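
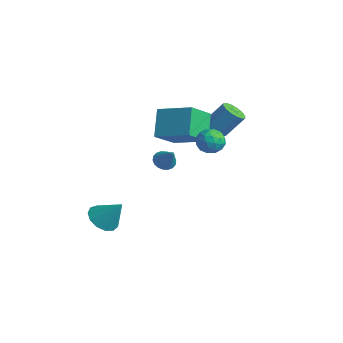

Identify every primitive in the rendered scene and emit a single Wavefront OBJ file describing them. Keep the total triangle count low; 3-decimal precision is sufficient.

v 0.07 2.266 1.756
v 0.774 1.961 1.689
v 1.294 2.868 3.017
v 0.59 3.174 3.084
v 0.782 2.289 1.462
v 1.301 3.196 2.79
v 0.599 2.611 1.314
v 1.118 3.518 2.642
v 0.274 2.84 1.284
v 0.794 3.747 2.612
v -0.105 2.916 1.381
v 0.414 3.823 2.709
v -0.437 2.817 1.578
v 0.082 3.725 2.906
v -0.634 2.572 1.823
v -0.114 3.479 3.151
v -0.641 2.244 2.05
v -0.122 3.151 3.378
v -0.458 1.922 2.198
v 0.061 2.829 3.526
v -0.134 1.693 2.228
v 0.386 2.6 3.556
v 0.246 1.617 2.131
v 0.765 2.524 3.459
v 0.578 1.715 1.934
v 1.097 2.623 3.262
v -2.244 0.539 -1.323
v -1.86 1.016 -1.642
v -1.276 0.501 -0.217
v -2.051 1.185 -1.47
v -2.279 1.226 -1.268
v -2.5 1.131 -1.078
v -2.671 0.919 -0.936
v -2.757 0.631 -0.871
v -2.741 0.326 -0.895
v -2.627 0.062 -1.004
v -2.437 -0.107 -1.177
v -2.209 -0.148 -1.378
v -1.987 -0.053 -1.568
v -1.817 0.16 -1.71
v -1.731 0.447 -1.775
v -1.746 0.753 -1.751
v 3.469 0.5 3.195
v 3.931 -0.006 2.707
v 2.629 -0.534 3.473
v 3.091 -1.04 2.985
v 3.404 -0.757 3.712
v 3.923 -0.118 3.541
v 2.637 -0.422 2.639
v 3.156 0.217 2.468
v 3.417 -0.576 2.364
v 3.891 -0.783 3.027
v 2.669 0.243 3.153
v 3.143 0.036 3.816
v 3.774 0.338 2.927
v 2.786 -0.878 3.253
v 2.97 -0.712 3.681
v 3.242 -1.009 3.394
v 3.769 0.272 3.417
v 4.041 -0.025 3.13
v 3.731 -0.467 3.721
v 2.519 -0.515 3.05
v 2.791 -0.812 2.763
v 3.318 0.469 2.786
v 3.59 0.172 2.499
v 2.829 -0.073 2.459
v 3.743 -0.295 2.438
v 3.249 -0.902 2.601
v 2.982 -0.539 2.398
v 3.287 -0.163 2.297
v 4.022 -0.416 2.828
v 3.528 -1.024 2.991
v 3.712 -0.858 3.419
v 4.017 -0.482 3.318
v 3.719 -0.751 2.626
v 3.032 0.484 3.189
v 2.538 -0.124 3.352
v 2.543 -0.058 2.862
v 2.848 0.318 2.761
v 3.311 0.362 3.579
v 2.817 -0.245 3.742
v 3.273 -0.377 3.883
v 3.578 -0.001 3.782
v 2.841 0.211 3.554
v -1.108 -4.159 -3.735
v -0.318 -4.029 -4.333
v -0.172 -3.541 -2.365
v -0.611 -3.548 -4.351
v -1.061 -3.261 -4.172
v -1.527 -3.259 -3.855
v -1.86 -3.543 -3.499
v -1.953 -4.023 -3.219
v -1.779 -4.545 -3.102
v -1.391 -4.946 -3.186
v -0.914 -5.096 -3.444
v -0.498 -4.949 -3.795
v -0.276 -4.552 -4.126
v -1.464 0.815 2.5
v -1.068 -0.694 3.636
v 0.358 1.79 3.16
v 0.755 0.281 4.296
v -0.515 -0.001 1.084
v -0.118 -1.51 2.22
v 1.308 0.974 1.744
v 1.704 -0.535 2.88
f 2 1 5
f 2 5 3
f 3 5 6
f 3 6 4
f 5 1 7
f 5 7 6
f 6 7 8
f 6 8 4
f 7 1 9
f 7 9 8
f 8 9 10
f 8 10 4
f 9 1 11
f 9 11 10
f 10 11 12
f 10 12 4
f 11 1 13
f 11 13 12
f 12 13 14
f 12 14 4
f 13 1 15
f 13 15 14
f 14 15 16
f 14 16 4
f 15 1 17
f 15 17 16
f 16 17 18
f 16 18 4
f 17 1 19
f 17 19 18
f 18 19 20
f 18 20 4
f 19 1 21
f 19 21 20
f 20 21 22
f 20 22 4
f 21 1 23
f 21 23 22
f 22 23 24
f 22 24 4
f 23 1 25
f 23 25 24
f 24 25 26
f 24 26 4
f 25 1 2
f 25 2 26
f 26 2 3
f 26 3 4
f 28 27 30
f 28 30 29
f 30 27 31
f 30 31 29
f 31 27 32
f 31 32 29
f 32 27 33
f 32 33 29
f 33 27 34
f 33 34 29
f 34 27 35
f 34 35 29
f 35 27 36
f 35 36 29
f 36 27 37
f 36 37 29
f 37 27 38
f 37 38 29
f 38 27 39
f 38 39 29
f 39 27 40
f 39 40 29
f 40 27 41
f 40 41 29
f 41 27 42
f 41 42 29
f 42 27 28
f 42 28 29
f 43 80 59
f 80 54 83
f 59 83 48
f 80 83 59
f 43 59 55
f 59 48 60
f 55 60 44
f 59 60 55
f 43 55 64
f 55 44 65
f 64 65 50
f 55 65 64
f 43 64 76
f 64 50 79
f 76 79 53
f 64 79 76
f 43 76 80
f 76 53 84
f 80 84 54
f 76 84 80
f 44 60 71
f 60 48 74
f 71 74 52
f 60 74 71
f 48 83 61
f 83 54 82
f 61 82 47
f 83 82 61
f 54 84 81
f 84 53 77
f 81 77 45
f 84 77 81
f 53 79 78
f 79 50 66
f 78 66 49
f 79 66 78
f 50 65 70
f 65 44 67
f 70 67 51
f 65 67 70
f 46 72 58
f 72 52 73
f 58 73 47
f 72 73 58
f 46 58 56
f 58 47 57
f 56 57 45
f 58 57 56
f 46 56 63
f 56 45 62
f 63 62 49
f 56 62 63
f 46 63 68
f 63 49 69
f 68 69 51
f 63 69 68
f 46 68 72
f 68 51 75
f 72 75 52
f 68 75 72
f 47 73 61
f 73 52 74
f 61 74 48
f 73 74 61
f 45 57 81
f 57 47 82
f 81 82 54
f 57 82 81
f 49 62 78
f 62 45 77
f 78 77 53
f 62 77 78
f 51 69 70
f 69 49 66
f 70 66 50
f 69 66 70
f 52 75 71
f 75 51 67
f 71 67 44
f 75 67 71
f 86 85 88
f 86 88 87
f 88 85 89
f 88 89 87
f 89 85 90
f 89 90 87
f 90 85 91
f 90 91 87
f 91 85 92
f 91 92 87
f 92 85 93
f 92 93 87
f 93 85 94
f 93 94 87
f 94 85 95
f 94 95 87
f 95 85 96
f 95 96 87
f 96 85 97
f 96 97 87
f 97 85 86
f 97 86 87
f 99 101 98
f 102 99 98
f 98 101 100
f 100 102 98
f 99 105 101
f 103 99 102
f 103 105 99
f 101 105 100
f 104 102 100
f 100 105 104
f 104 103 102
f 105 103 104



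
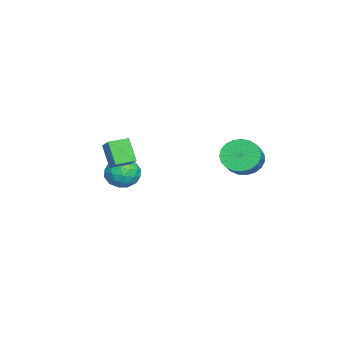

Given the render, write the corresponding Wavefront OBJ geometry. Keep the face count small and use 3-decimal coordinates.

v 1.172 -2.332 3.223
v 1.996 -1.86 3.855
v 0.619 -1.467 3.298
v 1.442 -0.994 3.929
v 1.778 -1.846 2.071
v 2.601 -1.373 2.702
v 1.224 -0.98 2.145
v 2.048 -0.508 2.777
v -3.211 -2.058 -0.008
v -2.778 -1.713 -0.814
v -1.822 -2.627 0.494
v -1.389 -2.282 -0.312
v -1.725 -1.663 0.366
v -2.583 -1.311 0.056
v -2.017 -3.029 -0.376
v -2.875 -2.677 -0.686
v -2.04 -2.313 -1.042
v -1.86 -1.468 -0.583
v -2.74 -2.872 0.263
v -2.56 -2.027 0.722
v -3.116 -1.836 -0.455
v -1.484 -2.504 0.135
v -1.681 -2.14 0.533
v -1.427 -1.937 0.06
v -3.002 -1.599 0.057
v -2.747 -1.396 -0.417
v -2.128 -1.367 0.276
v -1.853 -2.944 0.097
v -1.598 -2.741 -0.377
v -3.173 -2.403 -0.38
v -2.919 -2.2 -0.853
v -2.472 -2.973 -0.596
v -2.428 -1.985 -1.062
v -1.612 -2.32 -0.768
v -1.981 -2.759 -0.805
v -2.485 -2.552 -0.987
v -2.322 -1.489 -0.793
v -1.506 -1.823 -0.498
v -1.703 -1.459 -0.099
v -2.208 -1.253 -0.281
v -1.889 -1.841 -0.927
v -3.094 -2.517 0.178
v -2.278 -2.851 0.473
v -2.392 -3.087 -0.039
v -2.897 -2.881 -0.221
v -2.988 -2.02 0.448
v -2.172 -2.355 0.742
v -2.115 -1.788 0.667
v -2.619 -1.581 0.485
v -2.711 -2.499 0.607
v -2.227 3.869 1.366
v -1.732 4.475 0.727
v -0.798 4.416 1.395
v -1.293 3.811 2.034
v -1.904 4.751 0.992
v -0.97 4.692 1.661
v -2.133 4.874 1.322
v -1.199 4.815 1.991
v -2.377 4.824 1.66
v -1.443 4.765 2.328
v -2.596 4.609 1.947
v -1.662 4.55 2.615
v -2.751 4.265 2.133
v -1.817 4.207 2.801
v -2.815 3.854 2.187
v -1.881 3.795 2.855
v -2.778 3.445 2.098
v -1.844 3.386 2.767
v -2.645 3.11 1.883
v -1.711 3.051 2.552
v -2.44 2.905 1.579
v -1.506 2.847 2.247
v -2.198 2.868 1.238
v -1.264 2.809 1.906
v -1.961 3.004 0.919
v -1.027 2.945 1.587
v -1.77 3.289 0.677
v -0.836 3.23 1.345
v -1.658 3.675 0.554
v -0.724 3.616 1.222
v -1.645 4.094 0.572
v -0.711 4.035 1.24
f 2 4 1
f 5 2 1
f 1 4 3
f 3 5 1
f 2 8 4
f 6 2 5
f 6 8 2
f 4 8 3
f 7 5 3
f 3 8 7
f 7 6 5
f 8 6 7
f 9 46 25
f 46 20 49
f 25 49 14
f 46 49 25
f 9 25 21
f 25 14 26
f 21 26 10
f 25 26 21
f 9 21 30
f 21 10 31
f 30 31 16
f 21 31 30
f 9 30 42
f 30 16 45
f 42 45 19
f 30 45 42
f 9 42 46
f 42 19 50
f 46 50 20
f 42 50 46
f 10 26 37
f 26 14 40
f 37 40 18
f 26 40 37
f 14 49 27
f 49 20 48
f 27 48 13
f 49 48 27
f 20 50 47
f 50 19 43
f 47 43 11
f 50 43 47
f 19 45 44
f 45 16 32
f 44 32 15
f 45 32 44
f 16 31 36
f 31 10 33
f 36 33 17
f 31 33 36
f 12 38 24
f 38 18 39
f 24 39 13
f 38 39 24
f 12 24 22
f 24 13 23
f 22 23 11
f 24 23 22
f 12 22 29
f 22 11 28
f 29 28 15
f 22 28 29
f 12 29 34
f 29 15 35
f 34 35 17
f 29 35 34
f 12 34 38
f 34 17 41
f 38 41 18
f 34 41 38
f 13 39 27
f 39 18 40
f 27 40 14
f 39 40 27
f 11 23 47
f 23 13 48
f 47 48 20
f 23 48 47
f 15 28 44
f 28 11 43
f 44 43 19
f 28 43 44
f 17 35 36
f 35 15 32
f 36 32 16
f 35 32 36
f 18 41 37
f 41 17 33
f 37 33 10
f 41 33 37
f 52 51 55
f 52 55 53
f 53 55 56
f 53 56 54
f 55 51 57
f 55 57 56
f 56 57 58
f 56 58 54
f 57 51 59
f 57 59 58
f 58 59 60
f 58 60 54
f 59 51 61
f 59 61 60
f 60 61 62
f 60 62 54
f 61 51 63
f 61 63 62
f 62 63 64
f 62 64 54
f 63 51 65
f 63 65 64
f 64 65 66
f 64 66 54
f 65 51 67
f 65 67 66
f 66 67 68
f 66 68 54
f 67 51 69
f 67 69 68
f 68 69 70
f 68 70 54
f 69 51 71
f 69 71 70
f 70 71 72
f 70 72 54
f 71 51 73
f 71 73 72
f 72 73 74
f 72 74 54
f 73 51 75
f 73 75 74
f 74 75 76
f 74 76 54
f 75 51 77
f 75 77 76
f 76 77 78
f 76 78 54
f 77 51 79
f 77 79 78
f 78 79 80
f 78 80 54
f 79 51 81
f 79 81 80
f 80 81 82
f 80 82 54
f 81 51 52
f 81 52 82
f 82 52 53
f 82 53 54



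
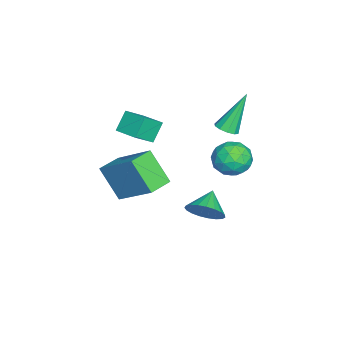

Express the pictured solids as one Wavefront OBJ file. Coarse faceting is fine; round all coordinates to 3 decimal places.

v 2.927 0.901 3.791
v 3.641 0.611 3.541
v 2.319 0.209 2.859
v 3.033 -0.081 2.609
v 2.732 -0.308 3.326
v 3.108 0.119 3.901
v 2.852 0.701 2.499
v 3.228 1.128 3.074
v 3.594 0.487 2.742
v 3.52 -0.136 3.253
v 2.44 0.956 3.147
v 2.366 0.333 3.658
v 3.337 0.816 3.748
v 2.623 0.004 2.652
v 2.446 -0.13 3.073
v 2.865 -0.301 2.926
v 3.024 0.528 3.96
v 3.443 0.357 3.813
v 2.909 -0.183 3.686
v 2.517 0.463 2.587
v 2.936 0.292 2.44
v 3.095 1.121 3.474
v 3.514 0.95 3.327
v 3.051 1.003 2.714
v 3.729 0.573 3.131
v 3.372 0.167 2.583
v 3.266 0.626 2.519
v 3.487 0.877 2.857
v 3.686 0.207 3.432
v 3.328 -0.2 2.884
v 3.152 -0.333 3.305
v 3.373 -0.082 3.644
v 3.658 0.134 2.962
v 2.632 1.02 3.516
v 2.274 0.613 2.968
v 2.587 0.902 2.756
v 2.808 1.153 3.095
v 2.588 0.653 3.817
v 2.231 0.247 3.269
v 2.473 -0.057 3.543
v 2.694 0.194 3.881
v 2.302 0.686 3.438
v 1.784 -3.423 3.119
v 2.394 -3.973 3.758
v 1.245 -3.163 3.856
v 1.854 -3.713 4.496
v 2.386 -2.587 3.264
v 2.995 -3.137 3.904
v 1.846 -2.327 4.002
v 2.456 -2.877 4.641
v 1.671 -4.794 0.95
v 2.513 -3.387 2.197
v 0.769 -4.257 0.953
v 1.61 -2.849 2.199
v 2.17 -3.951 -0.339
v 3.011 -2.543 0.907
v 1.267 -3.413 -0.337
v 2.109 -2.006 0.91
v 0.737 -0.128 3.141
v 1.135 -0.318 3.377
v 0.103 0.528 4.739
v 1.205 -0.03 3.287
v 1.096 0.219 3.141
v 0.85 0.336 2.995
v 0.561 0.276 2.905
v 0.339 0.061 2.905
v 0.269 -0.226 2.995
v 0.377 -0.476 3.141
v 0.624 -0.593 3.287
v 0.913 -0.532 3.377
v 1.956 -0.714 -0.8
v 2.384 -0.598 -0.135
v 1.044 -0.566 -0.24
v 2.36 -0.29 -0.256
v 2.265 -0.054 -0.471
v 2.118 0.067 -0.743
v 1.942 0.054 -1.025
v 1.768 -0.092 -1.268
v 1.627 -0.346 -1.431
v 1.543 -0.664 -1.484
v 1.53 -0.99 -1.419
v 1.591 -1.268 -1.247
v 1.714 -1.45 -0.998
v 1.88 -1.506 -0.715
v 2.058 -1.424 -0.446
v 2.219 -1.219 -0.239
v 2.334 -0.927 -0.129
f 1 38 17
f 38 12 41
f 17 41 6
f 38 41 17
f 1 17 13
f 17 6 18
f 13 18 2
f 17 18 13
f 1 13 22
f 13 2 23
f 22 23 8
f 13 23 22
f 1 22 34
f 22 8 37
f 34 37 11
f 22 37 34
f 1 34 38
f 34 11 42
f 38 42 12
f 34 42 38
f 2 18 29
f 18 6 32
f 29 32 10
f 18 32 29
f 6 41 19
f 41 12 40
f 19 40 5
f 41 40 19
f 12 42 39
f 42 11 35
f 39 35 3
f 42 35 39
f 11 37 36
f 37 8 24
f 36 24 7
f 37 24 36
f 8 23 28
f 23 2 25
f 28 25 9
f 23 25 28
f 4 30 16
f 30 10 31
f 16 31 5
f 30 31 16
f 4 16 14
f 16 5 15
f 14 15 3
f 16 15 14
f 4 14 21
f 14 3 20
f 21 20 7
f 14 20 21
f 4 21 26
f 21 7 27
f 26 27 9
f 21 27 26
f 4 26 30
f 26 9 33
f 30 33 10
f 26 33 30
f 5 31 19
f 31 10 32
f 19 32 6
f 31 32 19
f 3 15 39
f 15 5 40
f 39 40 12
f 15 40 39
f 7 20 36
f 20 3 35
f 36 35 11
f 20 35 36
f 9 27 28
f 27 7 24
f 28 24 8
f 27 24 28
f 10 33 29
f 33 9 25
f 29 25 2
f 33 25 29
f 44 46 43
f 47 44 43
f 43 46 45
f 45 47 43
f 44 50 46
f 48 44 47
f 48 50 44
f 46 50 45
f 49 47 45
f 45 50 49
f 49 48 47
f 50 48 49
f 52 54 51
f 55 52 51
f 51 54 53
f 53 55 51
f 52 58 54
f 56 52 55
f 56 58 52
f 54 58 53
f 57 55 53
f 53 58 57
f 57 56 55
f 58 56 57
f 60 59 62
f 60 62 61
f 62 59 63
f 62 63 61
f 63 59 64
f 63 64 61
f 64 59 65
f 64 65 61
f 65 59 66
f 65 66 61
f 66 59 67
f 66 67 61
f 67 59 68
f 67 68 61
f 68 59 69
f 68 69 61
f 69 59 70
f 69 70 61
f 70 59 60
f 70 60 61
f 72 71 74
f 72 74 73
f 74 71 75
f 74 75 73
f 75 71 76
f 75 76 73
f 76 71 77
f 76 77 73
f 77 71 78
f 77 78 73
f 78 71 79
f 78 79 73
f 79 71 80
f 79 80 73
f 80 71 81
f 80 81 73
f 81 71 82
f 81 82 73
f 82 71 83
f 82 83 73
f 83 71 84
f 83 84 73
f 84 71 85
f 84 85 73
f 85 71 86
f 85 86 73
f 86 71 87
f 86 87 73
f 87 71 72
f 87 72 73



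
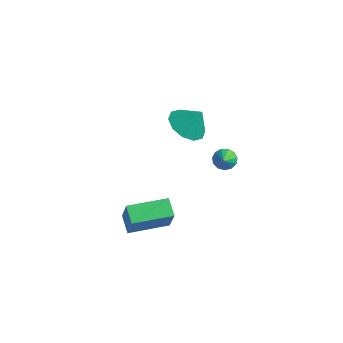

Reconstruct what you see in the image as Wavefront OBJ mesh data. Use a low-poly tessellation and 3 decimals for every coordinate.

v -2.743 0.94 2.168
v -1.828 0.423 1.878
v -2.137 1.38 3.292
v -1.806 1.046 1.622
v -2.142 1.628 1.574
v -2.707 1.947 1.754
v -3.286 1.882 2.092
v -3.658 1.456 2.459
v -3.68 0.834 2.715
v -3.344 0.251 2.762
v -2.779 -0.068 2.583
v -2.2 -0.002 2.245
v -1.52 -4.669 -1.531
v -0.885 -5.025 -0.017
v -2.33 -4.179 -1.076
v -1.695 -4.535 0.438
v -0.445 -2.865 -1.558
v 0.19 -3.221 -0.044
v -1.255 -2.375 -1.103
v -0.62 -2.731 0.411
v -1.667 2.617 -1.152
v -1.212 3.056 -1.055
v -1.193 1.983 -0.508
v -1.467 3.117 -0.807
v -1.785 3.019 -0.669
v -2.066 2.794 -0.684
v -2.22 2.512 -0.848
v -2.199 2.263 -1.108
v -2.009 2.127 -1.382
v -1.71 2.146 -1.583
v -1.398 2.314 -1.648
v -1.171 2.579 -1.555
v -1.102 2.855 -1.334
f 2 1 4
f 2 4 3
f 4 1 5
f 4 5 3
f 5 1 6
f 5 6 3
f 6 1 7
f 6 7 3
f 7 1 8
f 7 8 3
f 8 1 9
f 8 9 3
f 9 1 10
f 9 10 3
f 10 1 11
f 10 11 3
f 11 1 12
f 11 12 3
f 12 1 2
f 12 2 3
f 14 16 13
f 17 14 13
f 13 16 15
f 15 17 13
f 14 20 16
f 18 14 17
f 18 20 14
f 16 20 15
f 19 17 15
f 15 20 19
f 19 18 17
f 20 18 19
f 22 21 24
f 22 24 23
f 24 21 25
f 24 25 23
f 25 21 26
f 25 26 23
f 26 21 27
f 26 27 23
f 27 21 28
f 27 28 23
f 28 21 29
f 28 29 23
f 29 21 30
f 29 30 23
f 30 21 31
f 30 31 23
f 31 21 32
f 31 32 23
f 32 21 33
f 32 33 23
f 33 21 22
f 33 22 23



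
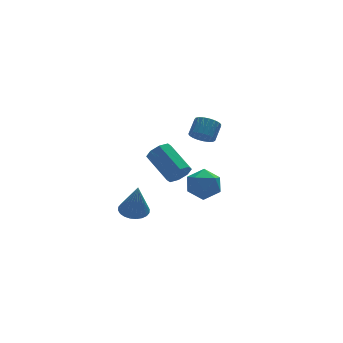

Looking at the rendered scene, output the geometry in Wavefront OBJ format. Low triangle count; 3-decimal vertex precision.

v -1.962 -4.56 2.607
v -1.343 -4.162 2.268
v -1.939 -2.381 3.275
v -2.558 -2.78 3.613
v -1.858 -4.139 1.923
v -2.453 -2.358 2.929
v -2.433 -4.362 1.978
v -3.029 -2.582 2.984
v -2.733 -4.702 2.402
v -3.329 -2.922 3.408
v -2.581 -4.959 2.945
v -3.177 -3.178 3.952
v -2.067 -4.982 3.291
v -2.662 -3.201 4.297
v -1.491 -4.758 3.236
v -2.087 -2.978 4.242
v -1.191 -4.418 2.812
v -1.787 -2.638 3.818
v 2.173 3.271 0.628
v 2.848 3.2 0.132
v 3.501 3.939 0.917
v 2.827 4.009 1.412
v 2.689 3.482 -0.001
v 3.343 4.22 0.784
v 2.441 3.727 -0.025
v 3.095 4.465 0.76
v 2.147 3.893 0.064
v 2.801 4.631 0.849
v 1.858 3.952 0.25
v 2.511 4.69 1.035
v 1.623 3.892 0.502
v 2.276 4.631 1.286
v 1.483 3.726 0.775
v 2.136 4.464 1.559
v 1.462 3.481 1.023
v 2.116 4.219 1.807
v 1.565 3.199 1.202
v 2.218 3.937 1.987
v 1.772 2.93 1.282
v 2.426 3.668 2.067
v 2.049 2.72 1.249
v 2.703 3.458 2.034
v 2.348 2.605 1.109
v 3.001 3.343 1.893
v 2.616 2.605 0.885
v 3.27 3.343 1.67
v 2.808 2.721 0.617
v 3.461 3.459 1.402
v 2.89 2.931 0.351
v 3.543 3.669 1.135
v 0.53 1.174 -2.575
v 1.152 2.047 -3.134
v 2.108 0.733 -1.506
v 2.73 1.606 -2.065
v 1.834 1.894 -1.307
v 0.859 2.167 -1.967
v 2.401 0.613 -2.673
v 1.426 0.886 -3.333
v 2.309 1.7 -3.195
v 1.958 2.492 -2.35
v 1.302 0.288 -2.29
v 0.951 1.08 -1.445
v -3.919 -2.405 -1.139
v -3.453 -1.651 -0.978
v -3.821 -2.915 0.979
v -3.783 -1.538 -0.936
v -4.133 -1.557 -0.924
v -4.451 -1.705 -0.945
v -4.688 -1.959 -0.996
v -4.808 -2.282 -1.068
v -4.792 -2.622 -1.151
v -4.643 -2.93 -1.232
v -4.385 -3.158 -1.299
v -4.055 -3.271 -1.341
v -3.704 -3.252 -1.353
v -3.387 -3.104 -1.332
v -3.15 -2.85 -1.281
v -3.03 -2.528 -1.209
v -3.046 -2.187 -1.126
v -3.194 -1.879 -1.045
f 2 1 5
f 2 5 3
f 3 5 6
f 3 6 4
f 5 1 7
f 5 7 6
f 6 7 8
f 6 8 4
f 7 1 9
f 7 9 8
f 8 9 10
f 8 10 4
f 9 1 11
f 9 11 10
f 10 11 12
f 10 12 4
f 11 1 13
f 11 13 12
f 12 13 14
f 12 14 4
f 13 1 15
f 13 15 14
f 14 15 16
f 14 16 4
f 15 1 17
f 15 17 16
f 16 17 18
f 16 18 4
f 17 1 2
f 17 2 18
f 18 2 3
f 18 3 4
f 20 19 23
f 20 23 21
f 21 23 24
f 21 24 22
f 23 19 25
f 23 25 24
f 24 25 26
f 24 26 22
f 25 19 27
f 25 27 26
f 26 27 28
f 26 28 22
f 27 19 29
f 27 29 28
f 28 29 30
f 28 30 22
f 29 19 31
f 29 31 30
f 30 31 32
f 30 32 22
f 31 19 33
f 31 33 32
f 32 33 34
f 32 34 22
f 33 19 35
f 33 35 34
f 34 35 36
f 34 36 22
f 35 19 37
f 35 37 36
f 36 37 38
f 36 38 22
f 37 19 39
f 37 39 38
f 38 39 40
f 38 40 22
f 39 19 41
f 39 41 40
f 40 41 42
f 40 42 22
f 41 19 43
f 41 43 42
f 42 43 44
f 42 44 22
f 43 19 45
f 43 45 44
f 44 45 46
f 44 46 22
f 45 19 47
f 45 47 46
f 46 47 48
f 46 48 22
f 47 19 49
f 47 49 48
f 48 49 50
f 48 50 22
f 49 19 20
f 49 20 50
f 50 20 21
f 50 21 22
f 51 62 56
f 51 56 52
f 51 52 58
f 51 58 61
f 51 61 62
f 52 56 60
f 56 62 55
f 62 61 53
f 61 58 57
f 58 52 59
f 54 60 55
f 54 55 53
f 54 53 57
f 54 57 59
f 54 59 60
f 55 60 56
f 53 55 62
f 57 53 61
f 59 57 58
f 60 59 52
f 64 63 66
f 64 66 65
f 66 63 67
f 66 67 65
f 67 63 68
f 67 68 65
f 68 63 69
f 68 69 65
f 69 63 70
f 69 70 65
f 70 63 71
f 70 71 65
f 71 63 72
f 71 72 65
f 72 63 73
f 72 73 65
f 73 63 74
f 73 74 65
f 74 63 75
f 74 75 65
f 75 63 76
f 75 76 65
f 76 63 77
f 76 77 65
f 77 63 78
f 77 78 65
f 78 63 79
f 78 79 65
f 79 63 80
f 79 80 65
f 80 63 64
f 80 64 65



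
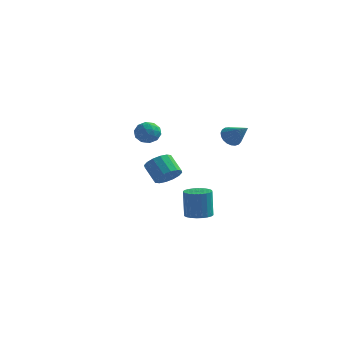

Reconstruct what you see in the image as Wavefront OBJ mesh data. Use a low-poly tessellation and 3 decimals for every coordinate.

v -1.583 1.792 -4.422
v -0.928 2.101 -3.959
v -1.781 2.616 -3.094
v -2.437 2.308 -3.558
v -1.026 2.424 -4.249
v -1.88 2.94 -3.384
v -1.274 2.578 -4.585
v -2.128 3.093 -3.721
v -1.604 2.521 -4.878
v -2.458 3.037 -4.013
v -1.929 2.269 -5.049
v -2.783 2.785 -4.184
v -2.161 1.89 -5.051
v -3.015 2.405 -4.187
v -2.239 1.484 -4.886
v -3.092 1.999 -4.021
v -2.14 1.16 -4.596
v -2.994 1.676 -3.731
v -1.892 1.007 -4.259
v -2.746 1.522 -3.395
v -1.562 1.063 -3.967
v -2.416 1.579 -3.102
v -1.237 1.315 -3.796
v -2.091 1.831 -2.931
v -1.005 1.695 -3.793
v -1.859 2.21 -2.929
v 2.502 -3.764 -4.539
v 3.152 -4.148 -4.454
v 3.028 -4.001 -2.836
v 2.378 -3.616 -2.921
v 3.252 -3.869 -4.472
v 3.127 -3.722 -2.854
v 3.237 -3.574 -4.5
v 3.113 -3.427 -2.881
v 3.111 -3.308 -4.534
v 2.986 -3.161 -2.915
v 2.892 -3.112 -4.569
v 2.767 -2.964 -2.95
v 2.613 -3.014 -4.599
v 2.489 -2.867 -2.98
v 2.318 -3.031 -4.62
v 2.193 -2.883 -3.002
v 2.051 -3.159 -4.629
v 1.926 -3.012 -3.01
v 1.852 -3.379 -4.624
v 1.728 -3.232 -3.006
v 1.753 -3.658 -4.606
v 1.628 -3.511 -2.988
v 1.767 -3.953 -4.579
v 1.643 -3.806 -2.96
v 1.894 -4.219 -4.545
v 1.769 -4.072 -2.926
v 2.113 -4.416 -4.51
v 1.988 -4.268 -2.891
v 2.391 -4.513 -4.48
v 2.267 -4.366 -2.861
v 2.687 -4.497 -4.458
v 2.562 -4.349 -2.84
v 2.954 -4.368 -4.45
v 2.829 -4.221 -2.831
v 1.312 3.836 -1.636
v 1.73 4.351 -1.889
v 2.468 3.364 -0.684
v 1.598 4.485 -1.662
v 1.417 4.507 -1.43
v 1.217 4.414 -1.234
v 1.034 4.22 -1.107
v 0.899 3.96 -1.072
v 0.835 3.678 -1.134
v 0.853 3.424 -1.283
v 0.951 3.241 -1.493
v 1.112 3.161 -1.727
v 1.307 3.197 -1.946
v 1.502 3.344 -2.111
v 1.665 3.576 -2.194
v 1.767 3.853 -2.18
v 1.79 4.127 -2.072
v -3.563 3.363 -1.739
v -2.773 3.317 -1.565
v -3.667 2.063 -1.615
v -2.877 2.017 -1.441
v -3.388 2.36 -0.915
v -3.324 3.163 -0.992
v -3.116 2.217 -2.188
v -3.052 3.02 -2.265
v -2.497 2.608 -1.843
v -2.665 2.697 -1.056
v -3.775 2.683 -2.124
v -3.943 2.772 -1.337
v -3.159 3.454 -1.663
v -3.281 1.926 -1.517
v -3.581 2.128 -1.208
v -3.117 2.1 -1.106
v -3.482 3.364 -1.326
v -3.018 3.337 -1.224
v -3.38 2.774 -0.841
v -3.422 2.043 -1.956
v -2.958 2.016 -1.854
v -3.323 3.28 -2.074
v -2.859 3.252 -1.972
v -3.06 2.606 -2.339
v -2.533 3.01 -1.724
v -2.594 2.246 -1.651
v -2.734 2.364 -2.091
v -2.697 2.836 -2.136
v -2.631 3.062 -1.262
v -2.692 2.298 -1.189
v -2.993 2.5 -0.879
v -2.955 2.972 -0.924
v -2.469 2.646 -1.425
v -3.748 3.082 -1.991
v -3.809 2.318 -1.918
v -3.485 2.408 -2.256
v -3.447 2.88 -2.301
v -3.846 3.134 -1.529
v -3.907 2.37 -1.456
v -3.743 2.544 -1.044
v -3.706 3.016 -1.089
v -3.971 2.734 -1.755
f 2 1 5
f 2 5 3
f 3 5 6
f 3 6 4
f 5 1 7
f 5 7 6
f 6 7 8
f 6 8 4
f 7 1 9
f 7 9 8
f 8 9 10
f 8 10 4
f 9 1 11
f 9 11 10
f 10 11 12
f 10 12 4
f 11 1 13
f 11 13 12
f 12 13 14
f 12 14 4
f 13 1 15
f 13 15 14
f 14 15 16
f 14 16 4
f 15 1 17
f 15 17 16
f 16 17 18
f 16 18 4
f 17 1 19
f 17 19 18
f 18 19 20
f 18 20 4
f 19 1 21
f 19 21 20
f 20 21 22
f 20 22 4
f 21 1 23
f 21 23 22
f 22 23 24
f 22 24 4
f 23 1 25
f 23 25 24
f 24 25 26
f 24 26 4
f 25 1 2
f 25 2 26
f 26 2 3
f 26 3 4
f 28 27 31
f 28 31 29
f 29 31 32
f 29 32 30
f 31 27 33
f 31 33 32
f 32 33 34
f 32 34 30
f 33 27 35
f 33 35 34
f 34 35 36
f 34 36 30
f 35 27 37
f 35 37 36
f 36 37 38
f 36 38 30
f 37 27 39
f 37 39 38
f 38 39 40
f 38 40 30
f 39 27 41
f 39 41 40
f 40 41 42
f 40 42 30
f 41 27 43
f 41 43 42
f 42 43 44
f 42 44 30
f 43 27 45
f 43 45 44
f 44 45 46
f 44 46 30
f 45 27 47
f 45 47 46
f 46 47 48
f 46 48 30
f 47 27 49
f 47 49 48
f 48 49 50
f 48 50 30
f 49 27 51
f 49 51 50
f 50 51 52
f 50 52 30
f 51 27 53
f 51 53 52
f 52 53 54
f 52 54 30
f 53 27 55
f 53 55 54
f 54 55 56
f 54 56 30
f 55 27 57
f 55 57 56
f 56 57 58
f 56 58 30
f 57 27 59
f 57 59 58
f 58 59 60
f 58 60 30
f 59 27 28
f 59 28 60
f 60 28 29
f 60 29 30
f 62 61 64
f 62 64 63
f 64 61 65
f 64 65 63
f 65 61 66
f 65 66 63
f 66 61 67
f 66 67 63
f 67 61 68
f 67 68 63
f 68 61 69
f 68 69 63
f 69 61 70
f 69 70 63
f 70 61 71
f 70 71 63
f 71 61 72
f 71 72 63
f 72 61 73
f 72 73 63
f 73 61 74
f 73 74 63
f 74 61 75
f 74 75 63
f 75 61 76
f 75 76 63
f 76 61 77
f 76 77 63
f 77 61 62
f 77 62 63
f 78 115 94
f 115 89 118
f 94 118 83
f 115 118 94
f 78 94 90
f 94 83 95
f 90 95 79
f 94 95 90
f 78 90 99
f 90 79 100
f 99 100 85
f 90 100 99
f 78 99 111
f 99 85 114
f 111 114 88
f 99 114 111
f 78 111 115
f 111 88 119
f 115 119 89
f 111 119 115
f 79 95 106
f 95 83 109
f 106 109 87
f 95 109 106
f 83 118 96
f 118 89 117
f 96 117 82
f 118 117 96
f 89 119 116
f 119 88 112
f 116 112 80
f 119 112 116
f 88 114 113
f 114 85 101
f 113 101 84
f 114 101 113
f 85 100 105
f 100 79 102
f 105 102 86
f 100 102 105
f 81 107 93
f 107 87 108
f 93 108 82
f 107 108 93
f 81 93 91
f 93 82 92
f 91 92 80
f 93 92 91
f 81 91 98
f 91 80 97
f 98 97 84
f 91 97 98
f 81 98 103
f 98 84 104
f 103 104 86
f 98 104 103
f 81 103 107
f 103 86 110
f 107 110 87
f 103 110 107
f 82 108 96
f 108 87 109
f 96 109 83
f 108 109 96
f 80 92 116
f 92 82 117
f 116 117 89
f 92 117 116
f 84 97 113
f 97 80 112
f 113 112 88
f 97 112 113
f 86 104 105
f 104 84 101
f 105 101 85
f 104 101 105
f 87 110 106
f 110 86 102
f 106 102 79
f 110 102 106



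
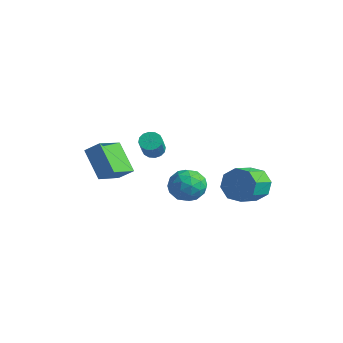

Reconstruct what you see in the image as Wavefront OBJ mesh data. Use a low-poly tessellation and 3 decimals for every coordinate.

v 2.718 3.317 -0.05
v 2.999 3.782 0.873
v 3.303 2.407 1.472
v 3.022 1.943 0.55
v 2.202 3.594 0.846
v 2.506 2.219 1.445
v 1.707 3.244 0.295
v 2.012 1.869 0.894
v 1.805 2.937 -0.458
v 2.109 1.563 0.141
v 2.437 2.853 -0.972
v 2.741 1.478 -0.373
v 3.234 3.041 -0.945
v 3.538 1.666 -0.346
v 3.728 3.391 -0.394
v 4.033 2.016 0.205
v 3.631 3.697 0.359
v 3.935 2.323 0.958
v -2.739 -2.476 0.139
v -4.206 -2.218 1.562
v -3.113 -0.842 -0.543
v -4.579 -0.583 0.881
v -2.021 -2.037 0.799
v -3.487 -1.778 2.223
v -2.394 -0.402 0.118
v -3.861 -0.144 1.541
v -0.032 0.359 0.134
v 0.522 1.144 0.632
v 1.458 -0.524 -0.132
v 2.012 0.261 0.366
v 1.344 -0.374 0.934
v 0.423 0.172 1.099
v 1.557 0.448 -0.599
v 0.636 0.994 -0.434
v 1.505 1.199 0.179
v 1.373 0.692 1.127
v 0.607 -0.072 -0.627
v 0.475 -0.579 0.321
v 0.114 0.829 0.407
v 1.866 -0.209 0.093
v 1.473 -0.582 0.427
v 1.799 -0.121 0.72
v 0.056 0.258 0.681
v 0.382 0.719 0.974
v 0.865 -0.173 1.151
v 1.598 -0.099 -0.474
v 1.924 0.362 -0.181
v 0.181 0.741 -0.22
v 0.507 1.202 0.073
v 1.115 0.793 -0.651
v 1.018 1.323 0.433
v 1.893 0.804 0.277
v 1.626 0.914 -0.29
v 1.084 1.235 -0.194
v 0.94 1.025 0.99
v 1.816 0.506 0.833
v 1.423 0.132 1.168
v 0.882 0.453 1.264
v 1.518 1.057 0.724
v 0.164 0.114 -0.333
v 1.04 -0.405 -0.49
v 1.098 0.167 -0.764
v 0.557 0.488 -0.668
v 0.087 -0.184 0.223
v 0.962 -0.703 0.067
v 0.896 -0.615 0.694
v 0.354 -0.294 0.79
v 0.462 -0.437 -0.224
v -2.378 0.937 1.297
v -1.832 1.228 1.181
v -1.175 0.455 2.326
v -1.722 0.163 2.443
v -1.985 1.418 1.397
v -1.328 0.645 2.542
v -2.243 1.48 1.587
v -1.586 0.706 2.732
v -2.538 1.396 1.699
v -1.881 0.622 2.844
v -2.789 1.188 1.703
v -2.133 0.415 2.848
v -2.931 0.914 1.599
v -2.274 0.14 2.744
v -2.925 0.645 1.414
v -2.268 -0.128 2.559
v -2.772 0.455 1.198
v -2.115 -0.318 2.343
v -2.514 0.394 1.008
v -1.857 -0.38 2.153
v -2.219 0.478 0.896
v -1.562 -0.296 2.041
v -1.967 0.685 0.892
v -1.311 -0.088 2.037
v -1.826 0.96 0.996
v -1.169 0.186 2.141
f 2 1 5
f 2 5 3
f 3 5 6
f 3 6 4
f 5 1 7
f 5 7 6
f 6 7 8
f 6 8 4
f 7 1 9
f 7 9 8
f 8 9 10
f 8 10 4
f 9 1 11
f 9 11 10
f 10 11 12
f 10 12 4
f 11 1 13
f 11 13 12
f 12 13 14
f 12 14 4
f 13 1 15
f 13 15 14
f 14 15 16
f 14 16 4
f 15 1 17
f 15 17 16
f 16 17 18
f 16 18 4
f 17 1 2
f 17 2 18
f 18 2 3
f 18 3 4
f 20 22 19
f 23 20 19
f 19 22 21
f 21 23 19
f 20 26 22
f 24 20 23
f 24 26 20
f 22 26 21
f 25 23 21
f 21 26 25
f 25 24 23
f 26 24 25
f 27 64 43
f 64 38 67
f 43 67 32
f 64 67 43
f 27 43 39
f 43 32 44
f 39 44 28
f 43 44 39
f 27 39 48
f 39 28 49
f 48 49 34
f 39 49 48
f 27 48 60
f 48 34 63
f 60 63 37
f 48 63 60
f 27 60 64
f 60 37 68
f 64 68 38
f 60 68 64
f 28 44 55
f 44 32 58
f 55 58 36
f 44 58 55
f 32 67 45
f 67 38 66
f 45 66 31
f 67 66 45
f 38 68 65
f 68 37 61
f 65 61 29
f 68 61 65
f 37 63 62
f 63 34 50
f 62 50 33
f 63 50 62
f 34 49 54
f 49 28 51
f 54 51 35
f 49 51 54
f 30 56 42
f 56 36 57
f 42 57 31
f 56 57 42
f 30 42 40
f 42 31 41
f 40 41 29
f 42 41 40
f 30 40 47
f 40 29 46
f 47 46 33
f 40 46 47
f 30 47 52
f 47 33 53
f 52 53 35
f 47 53 52
f 30 52 56
f 52 35 59
f 56 59 36
f 52 59 56
f 31 57 45
f 57 36 58
f 45 58 32
f 57 58 45
f 29 41 65
f 41 31 66
f 65 66 38
f 41 66 65
f 33 46 62
f 46 29 61
f 62 61 37
f 46 61 62
f 35 53 54
f 53 33 50
f 54 50 34
f 53 50 54
f 36 59 55
f 59 35 51
f 55 51 28
f 59 51 55
f 70 69 73
f 70 73 71
f 71 73 74
f 71 74 72
f 73 69 75
f 73 75 74
f 74 75 76
f 74 76 72
f 75 69 77
f 75 77 76
f 76 77 78
f 76 78 72
f 77 69 79
f 77 79 78
f 78 79 80
f 78 80 72
f 79 69 81
f 79 81 80
f 80 81 82
f 80 82 72
f 81 69 83
f 81 83 82
f 82 83 84
f 82 84 72
f 83 69 85
f 83 85 84
f 84 85 86
f 84 86 72
f 85 69 87
f 85 87 86
f 86 87 88
f 86 88 72
f 87 69 89
f 87 89 88
f 88 89 90
f 88 90 72
f 89 69 91
f 89 91 90
f 90 91 92
f 90 92 72
f 91 69 93
f 91 93 92
f 92 93 94
f 92 94 72
f 93 69 70
f 93 70 94
f 94 70 71
f 94 71 72



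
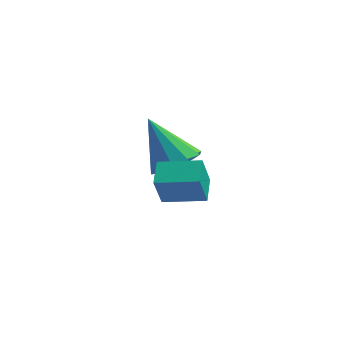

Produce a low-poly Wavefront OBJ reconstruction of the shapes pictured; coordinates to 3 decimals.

v 0.547 2.632 -3.126
v 1.035 2.094 -2.579
v -0.447 3.288 -1.594
v 1.301 2.588 -2.618
v 1.278 3.1 -2.852
v 0.976 3.432 -3.19
v 0.51 3.46 -3.504
v 0.058 3.171 -3.673
v -0.207 2.677 -3.634
v -0.184 2.165 -3.401
v 0.118 1.833 -3.062
v 0.583 1.805 -2.749
v 0.671 -1.303 -1.791
v 0.481 -1.621 -0.681
v 0.638 -0.427 -1.545
v 0.448 -0.745 -0.435
v 2.012 -1.315 -1.565
v 1.822 -1.633 -0.455
v 1.979 -0.439 -1.319
v 1.789 -0.757 -0.209
f 2 1 4
f 2 4 3
f 4 1 5
f 4 5 3
f 5 1 6
f 5 6 3
f 6 1 7
f 6 7 3
f 7 1 8
f 7 8 3
f 8 1 9
f 8 9 3
f 9 1 10
f 9 10 3
f 10 1 11
f 10 11 3
f 11 1 12
f 11 12 3
f 12 1 2
f 12 2 3
f 14 16 13
f 17 14 13
f 13 16 15
f 15 17 13
f 14 20 16
f 18 14 17
f 18 20 14
f 16 20 15
f 19 17 15
f 15 20 19
f 19 18 17
f 20 18 19



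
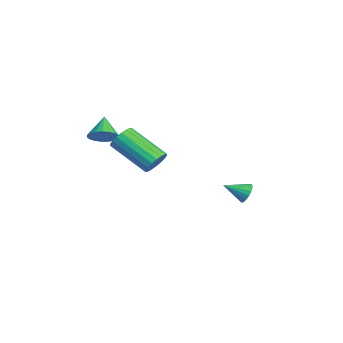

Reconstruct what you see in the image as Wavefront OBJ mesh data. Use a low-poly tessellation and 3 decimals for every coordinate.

v 1.121 2.873 -2.468
v 1.275 2.632 -2.89
v 0.979 1.947 -1.992
v 1.481 2.665 -2.763
v 1.605 2.746 -2.569
v 1.618 2.856 -2.351
v 1.517 2.969 -2.16
v 1.325 3.061 -2.04
v 1.087 3.109 -2.017
v 0.857 3.103 -2.098
v 0.687 3.045 -2.263
v 0.617 2.947 -2.475
v 0.662 2.831 -2.686
v 0.813 2.726 -2.846
v 1.034 2.654 -2.92
v 3.674 -1.26 0.94
v 4.113 -1.653 0.972
v 3.005 -2.813 1.951
v 2.566 -2.42 1.92
v 4.15 -1.506 1.187
v 3.042 -2.667 2.166
v 4.093 -1.311 1.353
v 2.985 -2.472 2.332
v 3.953 -1.106 1.437
v 2.844 -2.267 2.417
v 3.757 -0.931 1.423
v 2.649 -2.092 2.403
v 3.545 -0.822 1.314
v 2.437 -1.982 2.293
v 3.359 -0.799 1.13
v 2.251 -1.959 2.11
v 3.235 -0.867 0.909
v 2.127 -2.027 1.888
v 3.198 -1.013 0.694
v 2.09 -2.174 1.673
v 3.255 -1.208 0.528
v 2.147 -2.369 1.507
v 3.396 -1.413 0.443
v 2.287 -2.574 1.423
v 3.591 -1.588 0.457
v 2.483 -2.749 1.437
v 3.803 -1.698 0.567
v 2.695 -2.858 1.546
v 3.989 -1.721 0.75
v 2.881 -2.881 1.73
v 0.546 -2.8 1
v 0.963 -2.886 1.491
v -0.266 -2.62 1.72
v 0.982 -2.62 1.447
v 0.926 -2.385 1.325
v 0.805 -2.222 1.147
v 0.638 -2.16 0.943
v 0.456 -2.207 0.749
v 0.289 -2.358 0.599
v 0.166 -2.585 0.518
v 0.11 -2.849 0.521
v 0.128 -3.105 0.606
v 0.219 -3.308 0.759
v 0.366 -3.423 0.954
v 0.545 -3.431 1.157
v 0.723 -3.33 1.333
v 0.871 -3.137 1.451
f 2 1 4
f 2 4 3
f 4 1 5
f 4 5 3
f 5 1 6
f 5 6 3
f 6 1 7
f 6 7 3
f 7 1 8
f 7 8 3
f 8 1 9
f 8 9 3
f 9 1 10
f 9 10 3
f 10 1 11
f 10 11 3
f 11 1 12
f 11 12 3
f 12 1 13
f 12 13 3
f 13 1 14
f 13 14 3
f 14 1 15
f 14 15 3
f 15 1 2
f 15 2 3
f 17 16 20
f 17 20 18
f 18 20 21
f 18 21 19
f 20 16 22
f 20 22 21
f 21 22 23
f 21 23 19
f 22 16 24
f 22 24 23
f 23 24 25
f 23 25 19
f 24 16 26
f 24 26 25
f 25 26 27
f 25 27 19
f 26 16 28
f 26 28 27
f 27 28 29
f 27 29 19
f 28 16 30
f 28 30 29
f 29 30 31
f 29 31 19
f 30 16 32
f 30 32 31
f 31 32 33
f 31 33 19
f 32 16 34
f 32 34 33
f 33 34 35
f 33 35 19
f 34 16 36
f 34 36 35
f 35 36 37
f 35 37 19
f 36 16 38
f 36 38 37
f 37 38 39
f 37 39 19
f 38 16 40
f 38 40 39
f 39 40 41
f 39 41 19
f 40 16 42
f 40 42 41
f 41 42 43
f 41 43 19
f 42 16 44
f 42 44 43
f 43 44 45
f 43 45 19
f 44 16 17
f 44 17 45
f 45 17 18
f 45 18 19
f 47 46 49
f 47 49 48
f 49 46 50
f 49 50 48
f 50 46 51
f 50 51 48
f 51 46 52
f 51 52 48
f 52 46 53
f 52 53 48
f 53 46 54
f 53 54 48
f 54 46 55
f 54 55 48
f 55 46 56
f 55 56 48
f 56 46 57
f 56 57 48
f 57 46 58
f 57 58 48
f 58 46 59
f 58 59 48
f 59 46 60
f 59 60 48
f 60 46 61
f 60 61 48
f 61 46 62
f 61 62 48
f 62 46 47
f 62 47 48



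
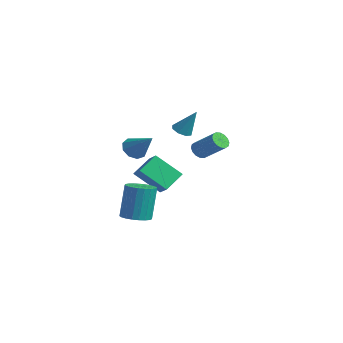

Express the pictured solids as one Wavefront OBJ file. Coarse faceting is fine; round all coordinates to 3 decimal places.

v -0.563 -2.202 -4.343
v 0.224 -2.164 -4.28
v 0.049 -1.74 -2.354
v -0.737 -1.778 -2.417
v 0.147 -1.854 -4.355
v -0.028 -1.43 -2.429
v -0.053 -1.604 -4.429
v -0.228 -1.18 -2.502
v -0.342 -1.457 -4.487
v -0.517 -1.033 -2.561
v -0.668 -1.44 -4.521
v -0.843 -1.015 -2.594
v -0.976 -1.554 -4.523
v -1.151 -1.129 -2.597
v -1.213 -1.78 -4.495
v -1.387 -1.355 -2.569
v -1.337 -2.079 -4.441
v -1.512 -1.655 -2.514
v -1.327 -2.399 -4.369
v -1.502 -1.975 -2.443
v -1.185 -2.686 -4.293
v -1.36 -2.261 -2.367
v -0.936 -2.888 -4.226
v -1.111 -2.464 -2.3
v -0.622 -2.973 -4.179
v -0.797 -2.548 -2.253
v -0.297 -2.923 -4.16
v -0.472 -2.499 -2.234
v -0.019 -2.75 -4.173
v -0.194 -2.325 -2.247
v 0.165 -2.481 -4.215
v -0.009 -2.057 -2.289
v -1.131 -1.592 -1.54
v -1.364 -0.506 -0.828
v -1.939 -1.44 -2.036
v -2.172 -0.354 -1.323
v -0.228 -0.626 -2.717
v -0.461 0.46 -2.004
v -1.036 -0.474 -3.212
v -1.269 0.612 -2.5
v -2.278 2.719 -1.417
v -1.911 2.495 -1.775
v -0.694 2.936 -0.801
v -1.062 3.161 -0.443
v -1.941 2.77 -1.861
v -0.724 3.211 -0.887
v -2.062 3.031 -1.829
v -0.845 3.473 -0.855
v -2.241 3.209 -1.686
v -1.024 3.651 -0.712
v -2.43 3.256 -1.471
v -1.213 3.697 -0.497
v -2.578 3.158 -1.242
v -1.361 3.6 -0.268
v -2.646 2.944 -1.059
v -1.429 3.385 -0.085
v -2.616 2.669 -0.973
v -1.399 3.11 0.001
v -2.495 2.407 -1.005
v -1.278 2.849 -0.031
v -2.316 2.229 -1.148
v -1.099 2.671 -0.174
v -2.127 2.183 -1.363
v -0.91 2.624 -0.389
v -1.979 2.28 -1.592
v -0.762 2.722 -0.618
v -2.016 1.466 0.283
v -1.619 1.76 -0.002
v -1.404 1.934 1.617
v -1.977 1.996 0.079
v -2.357 1.922 0.279
v -2.537 1.581 0.482
v -2.412 1.172 0.569
v -2.055 0.935 0.488
v -1.674 1.009 0.287
v -1.494 1.351 0.084
v 1.716 -3.703 1.242
v 2.137 -3.826 0.736
v 2.944 -3.517 2.218
v 2.049 -3.377 0.761
v 1.805 -3.081 1.011
v 1.52 -3.075 1.369
v 1.326 -3.363 1.668
v 1.314 -3.811 1.768
v 1.491 -4.208 1.621
v 1.773 -4.368 1.297
v 2.028 -4.218 0.948
f 2 1 5
f 2 5 3
f 3 5 6
f 3 6 4
f 5 1 7
f 5 7 6
f 6 7 8
f 6 8 4
f 7 1 9
f 7 9 8
f 8 9 10
f 8 10 4
f 9 1 11
f 9 11 10
f 10 11 12
f 10 12 4
f 11 1 13
f 11 13 12
f 12 13 14
f 12 14 4
f 13 1 15
f 13 15 14
f 14 15 16
f 14 16 4
f 15 1 17
f 15 17 16
f 16 17 18
f 16 18 4
f 17 1 19
f 17 19 18
f 18 19 20
f 18 20 4
f 19 1 21
f 19 21 20
f 20 21 22
f 20 22 4
f 21 1 23
f 21 23 22
f 22 23 24
f 22 24 4
f 23 1 25
f 23 25 24
f 24 25 26
f 24 26 4
f 25 1 27
f 25 27 26
f 26 27 28
f 26 28 4
f 27 1 29
f 27 29 28
f 28 29 30
f 28 30 4
f 29 1 31
f 29 31 30
f 30 31 32
f 30 32 4
f 31 1 2
f 31 2 32
f 32 2 3
f 32 3 4
f 34 36 33
f 37 34 33
f 33 36 35
f 35 37 33
f 34 40 36
f 38 34 37
f 38 40 34
f 36 40 35
f 39 37 35
f 35 40 39
f 39 38 37
f 40 38 39
f 42 41 45
f 42 45 43
f 43 45 46
f 43 46 44
f 45 41 47
f 45 47 46
f 46 47 48
f 46 48 44
f 47 41 49
f 47 49 48
f 48 49 50
f 48 50 44
f 49 41 51
f 49 51 50
f 50 51 52
f 50 52 44
f 51 41 53
f 51 53 52
f 52 53 54
f 52 54 44
f 53 41 55
f 53 55 54
f 54 55 56
f 54 56 44
f 55 41 57
f 55 57 56
f 56 57 58
f 56 58 44
f 57 41 59
f 57 59 58
f 58 59 60
f 58 60 44
f 59 41 61
f 59 61 60
f 60 61 62
f 60 62 44
f 61 41 63
f 61 63 62
f 62 63 64
f 62 64 44
f 63 41 65
f 63 65 64
f 64 65 66
f 64 66 44
f 65 41 42
f 65 42 66
f 66 42 43
f 66 43 44
f 68 67 70
f 68 70 69
f 70 67 71
f 70 71 69
f 71 67 72
f 71 72 69
f 72 67 73
f 72 73 69
f 73 67 74
f 73 74 69
f 74 67 75
f 74 75 69
f 75 67 76
f 75 76 69
f 76 67 68
f 76 68 69
f 78 77 80
f 78 80 79
f 80 77 81
f 80 81 79
f 81 77 82
f 81 82 79
f 82 77 83
f 82 83 79
f 83 77 84
f 83 84 79
f 84 77 85
f 84 85 79
f 85 77 86
f 85 86 79
f 86 77 87
f 86 87 79
f 87 77 78
f 87 78 79



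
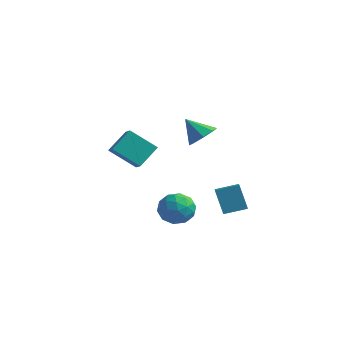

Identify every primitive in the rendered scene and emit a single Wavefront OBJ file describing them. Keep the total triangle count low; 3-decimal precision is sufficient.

v 1.745 -1.848 3.325
v 2.255 -2.574 3.718
v 0.655 -1.992 4.475
v 2.451 -1.91 3.987
v 2.234 -1.21 3.868
v 1.73 -0.884 3.432
v 1.235 -1.123 2.932
v 1.038 -1.786 2.664
v 1.256 -2.486 2.782
v 1.76 -2.812 3.219
v 3.34 -2.232 -2.031
v 2.611 -1.966 -0.53
v 4.373 -1.369 -1.683
v 3.644 -1.103 -0.182
v 3.836 -2.977 -1.658
v 3.107 -2.711 -0.157
v 4.869 -2.114 -1.31
v 4.14 -1.848 0.191
v -4.505 -2.19 0.657
v -4.216 -0.868 1.703
v -3.03 -1.536 -0.576
v -2.742 -0.214 0.47
v -3.778 -2.786 1.21
v -3.49 -1.464 2.256
v -2.304 -2.132 -0.023
v -2.015 -0.81 1.023
v 1.354 -2.216 -2.449
v 1.742 -2.815 -1.538
v -0.062 -3.425 -2.642
v 0.326 -4.024 -1.731
v -0.123 -2.969 -1.581
v 0.752 -2.222 -1.461
v 0.928 -4.018 -2.719
v 1.803 -3.271 -2.599
v 1.478 -3.929 -1.705
v 0.829 -3.28 -1.002
v 0.851 -2.96 -3.178
v 0.202 -2.311 -2.475
v 1.672 -2.41 -1.977
v 0.008 -3.83 -2.203
v -0.256 -3.21 -2.115
v -0.028 -3.562 -1.58
v 1.091 -2.061 -1.931
v 1.318 -2.413 -1.396
v 0.222 -2.503 -1.421
v 0.362 -3.827 -2.784
v 0.589 -4.179 -2.249
v 1.708 -2.678 -2.6
v 1.936 -3.03 -2.065
v 1.458 -3.737 -2.759
v 1.745 -3.417 -1.54
v 0.913 -4.127 -1.653
v 1.267 -4.124 -2.233
v 1.781 -3.685 -2.163
v 1.363 -3.035 -1.126
v 0.531 -3.746 -1.24
v 0.267 -3.125 -1.151
v 0.782 -2.686 -1.081
v 1.208 -3.69 -1.224
v 1.149 -2.494 -2.94
v 0.317 -3.205 -3.054
v 0.898 -3.554 -3.099
v 1.413 -3.115 -3.029
v 0.767 -2.113 -2.527
v -0.065 -2.823 -2.64
v -0.101 -2.555 -2.017
v 0.413 -2.116 -1.947
v 0.472 -2.55 -2.956
f 2 1 4
f 2 4 3
f 4 1 5
f 4 5 3
f 5 1 6
f 5 6 3
f 6 1 7
f 6 7 3
f 7 1 8
f 7 8 3
f 8 1 9
f 8 9 3
f 9 1 10
f 9 10 3
f 10 1 2
f 10 2 3
f 12 14 11
f 15 12 11
f 11 14 13
f 13 15 11
f 12 18 14
f 16 12 15
f 16 18 12
f 14 18 13
f 17 15 13
f 13 18 17
f 17 16 15
f 18 16 17
f 20 22 19
f 23 20 19
f 19 22 21
f 21 23 19
f 20 26 22
f 24 20 23
f 24 26 20
f 22 26 21
f 25 23 21
f 21 26 25
f 25 24 23
f 26 24 25
f 27 64 43
f 64 38 67
f 43 67 32
f 64 67 43
f 27 43 39
f 43 32 44
f 39 44 28
f 43 44 39
f 27 39 48
f 39 28 49
f 48 49 34
f 39 49 48
f 27 48 60
f 48 34 63
f 60 63 37
f 48 63 60
f 27 60 64
f 60 37 68
f 64 68 38
f 60 68 64
f 28 44 55
f 44 32 58
f 55 58 36
f 44 58 55
f 32 67 45
f 67 38 66
f 45 66 31
f 67 66 45
f 38 68 65
f 68 37 61
f 65 61 29
f 68 61 65
f 37 63 62
f 63 34 50
f 62 50 33
f 63 50 62
f 34 49 54
f 49 28 51
f 54 51 35
f 49 51 54
f 30 56 42
f 56 36 57
f 42 57 31
f 56 57 42
f 30 42 40
f 42 31 41
f 40 41 29
f 42 41 40
f 30 40 47
f 40 29 46
f 47 46 33
f 40 46 47
f 30 47 52
f 47 33 53
f 52 53 35
f 47 53 52
f 30 52 56
f 52 35 59
f 56 59 36
f 52 59 56
f 31 57 45
f 57 36 58
f 45 58 32
f 57 58 45
f 29 41 65
f 41 31 66
f 65 66 38
f 41 66 65
f 33 46 62
f 46 29 61
f 62 61 37
f 46 61 62
f 35 53 54
f 53 33 50
f 54 50 34
f 53 50 54
f 36 59 55
f 59 35 51
f 55 51 28
f 59 51 55



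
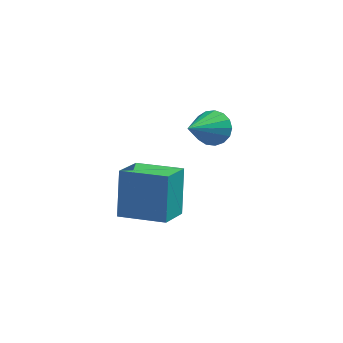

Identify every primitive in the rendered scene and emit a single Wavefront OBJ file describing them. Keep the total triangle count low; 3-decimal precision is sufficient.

v 3.928 2.598 -1.335
v 4.549 2.641 -0.832
v 3.312 1.062 -0.445
v 4.278 2.849 -0.66
v 3.926 3 -0.643
v 3.575 3.059 -0.785
v 3.305 3.012 -1.052
v 3.178 2.871 -1.384
v 3.223 2.667 -1.705
v 3.429 2.447 -1.942
v 3.75 2.262 -2.039
v 4.112 2.154 -1.975
v 4.431 2.148 -1.764
v 4.636 2.245 -1.455
v 4.678 2.422 -1.119
v 1.596 -2.57 -2.802
v 1.523 -1.889 -0.923
v 1.872 -1.228 -3.277
v 1.798 -0.547 -1.398
v 3.382 -2.873 -2.622
v 3.308 -2.192 -0.743
v 3.657 -1.531 -3.097
v 3.584 -0.85 -1.218
f 2 1 4
f 2 4 3
f 4 1 5
f 4 5 3
f 5 1 6
f 5 6 3
f 6 1 7
f 6 7 3
f 7 1 8
f 7 8 3
f 8 1 9
f 8 9 3
f 9 1 10
f 9 10 3
f 10 1 11
f 10 11 3
f 11 1 12
f 11 12 3
f 12 1 13
f 12 13 3
f 13 1 14
f 13 14 3
f 14 1 15
f 14 15 3
f 15 1 2
f 15 2 3
f 17 19 16
f 20 17 16
f 16 19 18
f 18 20 16
f 17 23 19
f 21 17 20
f 21 23 17
f 19 23 18
f 22 20 18
f 18 23 22
f 22 21 20
f 23 21 22



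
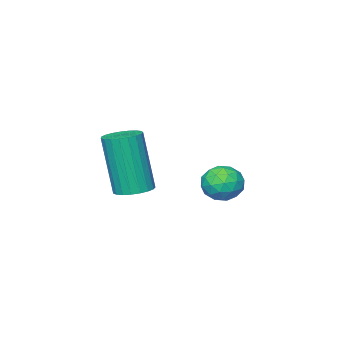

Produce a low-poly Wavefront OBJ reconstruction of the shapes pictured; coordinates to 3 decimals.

v -2.636 1.966 1.017
v -2.309 1.999 0.478
v -3.211 1.221 0.622
v -2.884 1.254 0.083
v -2.61 1.032 0.606
v -2.254 1.492 0.851
v -3.266 1.728 0.249
v -2.91 2.188 0.494
v -2.698 1.851 0.004
v -2.292 1.421 0.225
v -3.228 1.799 0.875
v -2.822 1.369 1.096
v -2.422 2.048 0.782
v -3.098 1.172 0.318
v -2.937 1.042 0.625
v -2.745 1.061 0.309
v -2.39 1.75 1.001
v -2.197 1.769 0.685
v -2.374 1.201 0.76
v -3.323 1.451 0.415
v -3.13 1.47 0.099
v -2.775 2.159 0.791
v -2.583 2.178 0.475
v -3.146 2.019 0.34
v -2.458 1.98 0.187
v -2.796 1.543 -0.045
v -3.021 1.821 0.053
v -2.812 2.092 0.196
v -2.22 1.728 0.317
v -2.558 1.29 0.085
v -2.397 1.159 0.392
v -2.188 1.43 0.536
v -2.449 1.641 0.038
v -2.962 1.93 1.015
v -3.3 1.492 0.783
v -3.332 1.79 0.564
v -3.123 2.061 0.708
v -2.724 1.677 1.145
v -3.062 1.24 0.913
v -2.708 1.128 0.904
v -2.499 1.399 1.047
v -3.071 1.579 1.062
v 0.392 1.761 1.232
v 0.902 1.938 1.256
v 0.957 1.535 3.071
v 0.448 1.359 3.048
v 0.786 2.125 1.301
v 0.841 1.722 3.116
v 0.601 2.249 1.334
v 0.657 1.846 3.149
v 0.381 2.288 1.35
v 0.436 1.886 3.165
v 0.162 2.237 1.345
v 0.218 1.834 3.16
v -0.016 2.103 1.321
v 0.039 1.7 3.136
v -0.124 1.91 1.281
v -0.069 1.507 3.096
v -0.143 1.692 1.233
v -0.088 1.289 3.048
v -0.069 1.485 1.185
v -0.014 1.082 3
v 0.085 1.326 1.145
v 0.14 0.924 2.96
v 0.291 1.243 1.12
v 0.347 0.84 2.936
v 0.516 1.249 1.115
v 0.571 0.846 2.93
v 0.719 1.344 1.13
v 0.774 0.941 2.945
v 0.866 1.511 1.162
v 0.921 1.108 2.977
v 0.93 1.721 1.207
v 0.985 1.318 3.022
f 1 38 17
f 38 12 41
f 17 41 6
f 38 41 17
f 1 17 13
f 17 6 18
f 13 18 2
f 17 18 13
f 1 13 22
f 13 2 23
f 22 23 8
f 13 23 22
f 1 22 34
f 22 8 37
f 34 37 11
f 22 37 34
f 1 34 38
f 34 11 42
f 38 42 12
f 34 42 38
f 2 18 29
f 18 6 32
f 29 32 10
f 18 32 29
f 6 41 19
f 41 12 40
f 19 40 5
f 41 40 19
f 12 42 39
f 42 11 35
f 39 35 3
f 42 35 39
f 11 37 36
f 37 8 24
f 36 24 7
f 37 24 36
f 8 23 28
f 23 2 25
f 28 25 9
f 23 25 28
f 4 30 16
f 30 10 31
f 16 31 5
f 30 31 16
f 4 16 14
f 16 5 15
f 14 15 3
f 16 15 14
f 4 14 21
f 14 3 20
f 21 20 7
f 14 20 21
f 4 21 26
f 21 7 27
f 26 27 9
f 21 27 26
f 4 26 30
f 26 9 33
f 30 33 10
f 26 33 30
f 5 31 19
f 31 10 32
f 19 32 6
f 31 32 19
f 3 15 39
f 15 5 40
f 39 40 12
f 15 40 39
f 7 20 36
f 20 3 35
f 36 35 11
f 20 35 36
f 9 27 28
f 27 7 24
f 28 24 8
f 27 24 28
f 10 33 29
f 33 9 25
f 29 25 2
f 33 25 29
f 44 43 47
f 44 47 45
f 45 47 48
f 45 48 46
f 47 43 49
f 47 49 48
f 48 49 50
f 48 50 46
f 49 43 51
f 49 51 50
f 50 51 52
f 50 52 46
f 51 43 53
f 51 53 52
f 52 53 54
f 52 54 46
f 53 43 55
f 53 55 54
f 54 55 56
f 54 56 46
f 55 43 57
f 55 57 56
f 56 57 58
f 56 58 46
f 57 43 59
f 57 59 58
f 58 59 60
f 58 60 46
f 59 43 61
f 59 61 60
f 60 61 62
f 60 62 46
f 61 43 63
f 61 63 62
f 62 63 64
f 62 64 46
f 63 43 65
f 63 65 64
f 64 65 66
f 64 66 46
f 65 43 67
f 65 67 66
f 66 67 68
f 66 68 46
f 67 43 69
f 67 69 68
f 68 69 70
f 68 70 46
f 69 43 71
f 69 71 70
f 70 71 72
f 70 72 46
f 71 43 73
f 71 73 72
f 72 73 74
f 72 74 46
f 73 43 44
f 73 44 74
f 74 44 45
f 74 45 46



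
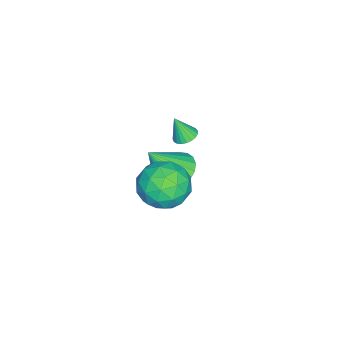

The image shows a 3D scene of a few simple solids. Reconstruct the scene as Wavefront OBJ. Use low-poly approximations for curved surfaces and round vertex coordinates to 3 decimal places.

v -2.63 -0.868 -3.902
v -2.232 -1.232 -4.087
v -2.53 -1.332 -2.778
v -2.102 -1.045 -4.022
v -2.063 -0.827 -3.936
v -2.122 -0.617 -3.844
v -2.269 -0.45 -3.762
v -2.479 -0.356 -3.704
v -2.715 -0.35 -3.681
v -2.936 -0.434 -3.696
v -3.104 -0.593 -3.746
v -3.191 -0.799 -3.824
v -3.18 -1.018 -3.915
v -3.075 -1.211 -4.003
v -2.892 -1.344 -4.075
v -2.665 -1.396 -4.116
v -2.431 -1.356 -4.121
v 2.808 1.102 -1.815
v 3.55 0.196 -1.939
v 1.33 -0.076 -2.061
v 2.072 -0.982 -2.185
v 1.951 -0.46 -1.137
v 2.864 0.268 -0.985
v 2.016 -0.148 -3.015
v 2.929 0.58 -2.863
v 3.061 -0.576 -2.681
v 3.021 -0.769 -1.52
v 1.859 0.889 -2.48
v 1.819 0.696 -1.319
v 3.309 0.752 -1.856
v 1.571 -0.632 -2.144
v 1.5 -0.325 -1.528
v 1.937 -0.858 -1.601
v 2.906 0.795 -1.294
v 3.342 0.262 -1.368
v 2.402 -0.123 -0.896
v 1.538 -0.142 -2.632
v 1.974 -0.675 -2.706
v 2.943 0.978 -2.399
v 3.38 0.445 -2.472
v 2.478 0.243 -3.104
v 3.457 -0.234 -2.365
v 2.589 -0.926 -2.509
v 2.555 -0.437 -2.997
v 3.092 -0.009 -2.908
v 3.434 -0.347 -1.682
v 2.565 -1.039 -1.827
v 2.494 -0.733 -1.21
v 3.031 -0.305 -1.121
v 3.146 -0.801 -2.118
v 2.315 1.159 -2.173
v 1.446 0.467 -2.318
v 1.849 0.425 -2.879
v 2.386 0.853 -2.79
v 2.291 1.046 -1.491
v 1.423 0.354 -1.635
v 1.788 0.129 -1.092
v 2.325 0.557 -1.003
v 1.734 0.921 -1.882
v -1.023 -0.758 -4.806
v -0.515 0.108 -4.533
v -0.357 -1.662 -3.174
v -0.899 0.166 -4.344
v -1.305 0.064 -4.235
v -1.662 -0.18 -4.224
v -1.909 -0.523 -4.314
v -2.002 -0.908 -4.489
v -1.926 -1.266 -4.719
v -1.694 -1.537 -4.963
v -1.346 -1.673 -5.181
v -0.942 -1.651 -5.333
v -0.552 -1.474 -5.395
v -0.243 -1.174 -5.354
v -0.069 -0.802 -5.219
v -0.06 -0.422 -5.012
v -0.218 -0.1 -4.769
f 2 1 4
f 2 4 3
f 4 1 5
f 4 5 3
f 5 1 6
f 5 6 3
f 6 1 7
f 6 7 3
f 7 1 8
f 7 8 3
f 8 1 9
f 8 9 3
f 9 1 10
f 9 10 3
f 10 1 11
f 10 11 3
f 11 1 12
f 11 12 3
f 12 1 13
f 12 13 3
f 13 1 14
f 13 14 3
f 14 1 15
f 14 15 3
f 15 1 16
f 15 16 3
f 16 1 17
f 16 17 3
f 17 1 2
f 17 2 3
f 18 55 34
f 55 29 58
f 34 58 23
f 55 58 34
f 18 34 30
f 34 23 35
f 30 35 19
f 34 35 30
f 18 30 39
f 30 19 40
f 39 40 25
f 30 40 39
f 18 39 51
f 39 25 54
f 51 54 28
f 39 54 51
f 18 51 55
f 51 28 59
f 55 59 29
f 51 59 55
f 19 35 46
f 35 23 49
f 46 49 27
f 35 49 46
f 23 58 36
f 58 29 57
f 36 57 22
f 58 57 36
f 29 59 56
f 59 28 52
f 56 52 20
f 59 52 56
f 28 54 53
f 54 25 41
f 53 41 24
f 54 41 53
f 25 40 45
f 40 19 42
f 45 42 26
f 40 42 45
f 21 47 33
f 47 27 48
f 33 48 22
f 47 48 33
f 21 33 31
f 33 22 32
f 31 32 20
f 33 32 31
f 21 31 38
f 31 20 37
f 38 37 24
f 31 37 38
f 21 38 43
f 38 24 44
f 43 44 26
f 38 44 43
f 21 43 47
f 43 26 50
f 47 50 27
f 43 50 47
f 22 48 36
f 48 27 49
f 36 49 23
f 48 49 36
f 20 32 56
f 32 22 57
f 56 57 29
f 32 57 56
f 24 37 53
f 37 20 52
f 53 52 28
f 37 52 53
f 26 44 45
f 44 24 41
f 45 41 25
f 44 41 45
f 27 50 46
f 50 26 42
f 46 42 19
f 50 42 46
f 61 60 63
f 61 63 62
f 63 60 64
f 63 64 62
f 64 60 65
f 64 65 62
f 65 60 66
f 65 66 62
f 66 60 67
f 66 67 62
f 67 60 68
f 67 68 62
f 68 60 69
f 68 69 62
f 69 60 70
f 69 70 62
f 70 60 71
f 70 71 62
f 71 60 72
f 71 72 62
f 72 60 73
f 72 73 62
f 73 60 74
f 73 74 62
f 74 60 75
f 74 75 62
f 75 60 76
f 75 76 62
f 76 60 61
f 76 61 62



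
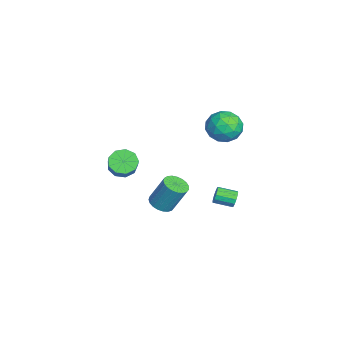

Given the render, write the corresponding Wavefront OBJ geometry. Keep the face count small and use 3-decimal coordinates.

v 3.479 2.957 -1.308
v 3.699 2.809 -1.756
v 3.56 1.774 -1.479
v 3.341 1.923 -1.032
v 3.916 2.832 -1.561
v 3.778 1.797 -1.284
v 3.995 2.895 -1.285
v 3.856 1.86 -1.009
v 3.91 2.977 -1.018
v 3.772 1.943 -0.741
v 3.688 3.054 -0.842
v 3.55 2.019 -0.566
v 3.4 3.1 -0.814
v 3.262 2.065 -0.538
v 3.137 3.101 -0.943
v 2.999 2.066 -0.667
v 2.983 3.056 -1.188
v 2.844 2.021 -0.912
v 2.986 2.98 -1.471
v 2.848 1.945 -1.195
v 3.146 2.897 -1.703
v 3.007 1.862 -1.426
v 3.411 2.833 -1.808
v 3.273 1.798 -1.532
v 3.789 -0.884 -1.277
v 4.191 -0.356 -1.582
v 4.393 0.411 0.012
v 3.991 -0.116 0.317
v 3.911 -0.241 -1.601
v 4.112 0.526 -0.008
v 3.609 -0.238 -1.565
v 3.811 0.53 0.028
v 3.339 -0.346 -1.479
v 3.541 0.422 0.114
v 3.147 -0.547 -1.358
v 3.348 0.221 0.236
v 3.065 -0.806 -1.222
v 3.267 -0.039 0.371
v 3.109 -1.079 -1.097
v 3.311 -0.311 0.497
v 3.271 -1.318 -1.002
v 3.472 -0.55 0.591
v 3.522 -1.482 -0.955
v 3.723 -0.714 0.639
v 3.819 -1.542 -0.963
v 4.021 -0.775 0.63
v 4.111 -1.489 -1.026
v 4.313 -0.721 0.567
v 4.348 -1.331 -1.132
v 4.549 -0.563 0.461
v 4.488 -1.096 -1.263
v 4.689 -0.328 0.33
v 4.507 -0.824 -1.396
v 4.708 -0.056 0.197
v 4.402 -0.562 -1.509
v 4.603 0.205 0.084
v -3.629 -2.854 -3.525
v -3.025 -2.701 -4.117
v -2.087 -2.653 -3.148
v -2.691 -2.806 -2.555
v -3.25 -2.193 -3.924
v -2.312 -2.145 -2.954
v -3.653 -1.994 -3.544
v -2.715 -1.947 -2.574
v -4.045 -2.198 -3.155
v -3.106 -2.15 -2.185
v -4.242 -2.708 -2.939
v -3.303 -2.661 -1.969
v -4.152 -3.287 -2.997
v -3.214 -3.239 -2.028
v -3.818 -3.663 -3.302
v -2.88 -3.615 -2.333
v -3.396 -3.66 -3.711
v -2.457 -3.613 -2.742
v -3.082 -3.28 -4.033
v -2.144 -3.233 -3.064
v -2.256 2.182 0.859
v -1.765 2.883 0.161
v -0.915 2.397 2.019
v -0.424 3.098 1.321
v -1.362 3.388 1.826
v -2.191 3.255 1.11
v -0.489 2.025 1.07
v -1.318 1.892 0.354
v -0.673 2.786 0.292
v -1.213 3.628 0.759
v -1.467 1.652 1.421
v -2.007 2.494 1.888
v -2.129 2.514 0.408
v -0.551 2.766 1.772
v -1.103 2.937 2.069
v -0.814 3.349 1.659
v -2.379 2.732 0.966
v -2.09 3.144 0.556
v -1.853 3.441 1.534
v -0.59 2.136 1.624
v -0.301 2.548 1.214
v -1.866 1.931 0.521
v -1.577 2.343 0.111
v -0.827 1.839 0.646
v -1.198 2.869 0.075
v -0.41 2.995 0.757
v -0.448 2.364 0.609
v -0.936 2.286 0.188
v -1.515 3.364 0.35
v -0.727 3.49 1.031
v -1.278 3.661 1.329
v -1.765 3.583 0.907
v -0.873 3.307 0.427
v -1.953 1.79 1.149
v -1.165 1.916 1.83
v -0.915 1.697 1.273
v -1.402 1.619 0.851
v -2.27 2.285 1.423
v -1.482 2.411 2.105
v -1.744 2.994 1.992
v -2.232 2.916 1.571
v -1.807 1.973 1.753
f 2 1 5
f 2 5 3
f 3 5 6
f 3 6 4
f 5 1 7
f 5 7 6
f 6 7 8
f 6 8 4
f 7 1 9
f 7 9 8
f 8 9 10
f 8 10 4
f 9 1 11
f 9 11 10
f 10 11 12
f 10 12 4
f 11 1 13
f 11 13 12
f 12 13 14
f 12 14 4
f 13 1 15
f 13 15 14
f 14 15 16
f 14 16 4
f 15 1 17
f 15 17 16
f 16 17 18
f 16 18 4
f 17 1 19
f 17 19 18
f 18 19 20
f 18 20 4
f 19 1 21
f 19 21 20
f 20 21 22
f 20 22 4
f 21 1 23
f 21 23 22
f 22 23 24
f 22 24 4
f 23 1 2
f 23 2 24
f 24 2 3
f 24 3 4
f 26 25 29
f 26 29 27
f 27 29 30
f 27 30 28
f 29 25 31
f 29 31 30
f 30 31 32
f 30 32 28
f 31 25 33
f 31 33 32
f 32 33 34
f 32 34 28
f 33 25 35
f 33 35 34
f 34 35 36
f 34 36 28
f 35 25 37
f 35 37 36
f 36 37 38
f 36 38 28
f 37 25 39
f 37 39 38
f 38 39 40
f 38 40 28
f 39 25 41
f 39 41 40
f 40 41 42
f 40 42 28
f 41 25 43
f 41 43 42
f 42 43 44
f 42 44 28
f 43 25 45
f 43 45 44
f 44 45 46
f 44 46 28
f 45 25 47
f 45 47 46
f 46 47 48
f 46 48 28
f 47 25 49
f 47 49 48
f 48 49 50
f 48 50 28
f 49 25 51
f 49 51 50
f 50 51 52
f 50 52 28
f 51 25 53
f 51 53 52
f 52 53 54
f 52 54 28
f 53 25 55
f 53 55 54
f 54 55 56
f 54 56 28
f 55 25 26
f 55 26 56
f 56 26 27
f 56 27 28
f 58 57 61
f 58 61 59
f 59 61 62
f 59 62 60
f 61 57 63
f 61 63 62
f 62 63 64
f 62 64 60
f 63 57 65
f 63 65 64
f 64 65 66
f 64 66 60
f 65 57 67
f 65 67 66
f 66 67 68
f 66 68 60
f 67 57 69
f 67 69 68
f 68 69 70
f 68 70 60
f 69 57 71
f 69 71 70
f 70 71 72
f 70 72 60
f 71 57 73
f 71 73 72
f 72 73 74
f 72 74 60
f 73 57 75
f 73 75 74
f 74 75 76
f 74 76 60
f 75 57 58
f 75 58 76
f 76 58 59
f 76 59 60
f 77 114 93
f 114 88 117
f 93 117 82
f 114 117 93
f 77 93 89
f 93 82 94
f 89 94 78
f 93 94 89
f 77 89 98
f 89 78 99
f 98 99 84
f 89 99 98
f 77 98 110
f 98 84 113
f 110 113 87
f 98 113 110
f 77 110 114
f 110 87 118
f 114 118 88
f 110 118 114
f 78 94 105
f 94 82 108
f 105 108 86
f 94 108 105
f 82 117 95
f 117 88 116
f 95 116 81
f 117 116 95
f 88 118 115
f 118 87 111
f 115 111 79
f 118 111 115
f 87 113 112
f 113 84 100
f 112 100 83
f 113 100 112
f 84 99 104
f 99 78 101
f 104 101 85
f 99 101 104
f 80 106 92
f 106 86 107
f 92 107 81
f 106 107 92
f 80 92 90
f 92 81 91
f 90 91 79
f 92 91 90
f 80 90 97
f 90 79 96
f 97 96 83
f 90 96 97
f 80 97 102
f 97 83 103
f 102 103 85
f 97 103 102
f 80 102 106
f 102 85 109
f 106 109 86
f 102 109 106
f 81 107 95
f 107 86 108
f 95 108 82
f 107 108 95
f 79 91 115
f 91 81 116
f 115 116 88
f 91 116 115
f 83 96 112
f 96 79 111
f 112 111 87
f 96 111 112
f 85 103 104
f 103 83 100
f 104 100 84
f 103 100 104
f 86 109 105
f 109 85 101
f 105 101 78
f 109 101 105



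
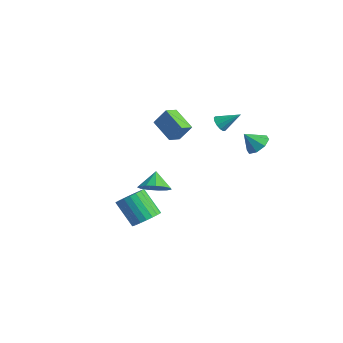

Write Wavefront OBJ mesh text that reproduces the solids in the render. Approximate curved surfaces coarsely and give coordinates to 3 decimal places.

v -0.927 -0.189 -1.72
v -0.129 0.399 -1.529
v -1.553 0.369 -0.82
v -0.441 0.674 -1.917
v -0.908 0.675 -2.242
v -1.381 0.402 -2.402
v -1.71 -0.059 -2.345
v -1.79 -0.561 -2.089
v -1.596 -0.945 -1.717
v -1.19 -1.089 -1.345
v -0.7 -0.947 -1.092
v -0.282 -0.564 -1.039
v -0.069 -0.062 -1.202
v 3.45 -3.82 -0.473
v 4.064 -3.526 0.131
v 2.844 -3.787 1.497
v 2.23 -4.08 0.893
v 3.888 -3.205 0.035
v 2.668 -3.466 1.401
v 3.636 -2.99 -0.148
v 2.417 -3.251 1.218
v 3.353 -2.919 -0.388
v 2.133 -3.18 0.978
v 3.085 -3.003 -0.643
v 1.866 -3.264 0.723
v 2.881 -3.229 -0.868
v 1.662 -3.489 0.498
v 2.776 -3.557 -1.025
v 1.556 -3.817 0.341
v 2.787 -3.93 -1.086
v 1.567 -4.19 0.28
v 2.912 -4.284 -1.042
v 1.692 -4.545 0.324
v 3.131 -4.558 -0.899
v 1.911 -4.818 0.467
v 3.404 -4.704 -0.682
v 2.185 -4.965 0.684
v 3.686 -4.697 -0.43
v 2.466 -4.958 0.936
v 3.927 -4.539 -0.185
v 2.707 -4.8 1.182
v 4.085 -4.256 0.011
v 2.865 -4.517 1.377
v 4.134 -3.898 0.122
v 2.914 -4.159 1.489
v 3.539 3.812 2.779
v 4.302 3.704 3.087
v 3.081 3.148 3.681
v 4.016 4.22 3.322
v 3.451 4.497 3.239
v 2.937 4.373 2.886
v 2.776 3.92 2.471
v 3.062 3.404 2.236
v 3.627 3.126 2.319
v 4.141 3.251 2.672
v 0.581 -0.217 3.158
v -0.915 -0.233 3.878
v 0.414 0.627 2.83
v -1.082 0.61 3.551
v 1.082 0.29 4.209
v -0.414 0.273 4.93
v 0.915 1.133 3.882
v -0.581 1.117 4.602
v 0.901 3.105 3.452
v 1.237 3.244 2.988
v 1.679 4.015 4.288
v 0.984 3.46 2.988
v 0.704 3.563 3.136
v 0.487 3.52 3.385
v 0.402 3.346 3.655
v 0.475 3.095 3.86
v 0.683 2.847 3.936
v 0.96 2.681 3.859
v 1.219 2.65 3.652
v 1.376 2.763 3.382
v 1.383 2.984 3.135
f 2 1 4
f 2 4 3
f 4 1 5
f 4 5 3
f 5 1 6
f 5 6 3
f 6 1 7
f 6 7 3
f 7 1 8
f 7 8 3
f 8 1 9
f 8 9 3
f 9 1 10
f 9 10 3
f 10 1 11
f 10 11 3
f 11 1 12
f 11 12 3
f 12 1 13
f 12 13 3
f 13 1 2
f 13 2 3
f 15 14 18
f 15 18 16
f 16 18 19
f 16 19 17
f 18 14 20
f 18 20 19
f 19 20 21
f 19 21 17
f 20 14 22
f 20 22 21
f 21 22 23
f 21 23 17
f 22 14 24
f 22 24 23
f 23 24 25
f 23 25 17
f 24 14 26
f 24 26 25
f 25 26 27
f 25 27 17
f 26 14 28
f 26 28 27
f 27 28 29
f 27 29 17
f 28 14 30
f 28 30 29
f 29 30 31
f 29 31 17
f 30 14 32
f 30 32 31
f 31 32 33
f 31 33 17
f 32 14 34
f 32 34 33
f 33 34 35
f 33 35 17
f 34 14 36
f 34 36 35
f 35 36 37
f 35 37 17
f 36 14 38
f 36 38 37
f 37 38 39
f 37 39 17
f 38 14 40
f 38 40 39
f 39 40 41
f 39 41 17
f 40 14 42
f 40 42 41
f 41 42 43
f 41 43 17
f 42 14 44
f 42 44 43
f 43 44 45
f 43 45 17
f 44 14 15
f 44 15 45
f 45 15 16
f 45 16 17
f 47 46 49
f 47 49 48
f 49 46 50
f 49 50 48
f 50 46 51
f 50 51 48
f 51 46 52
f 51 52 48
f 52 46 53
f 52 53 48
f 53 46 54
f 53 54 48
f 54 46 55
f 54 55 48
f 55 46 47
f 55 47 48
f 57 59 56
f 60 57 56
f 56 59 58
f 58 60 56
f 57 63 59
f 61 57 60
f 61 63 57
f 59 63 58
f 62 60 58
f 58 63 62
f 62 61 60
f 63 61 62
f 65 64 67
f 65 67 66
f 67 64 68
f 67 68 66
f 68 64 69
f 68 69 66
f 69 64 70
f 69 70 66
f 70 64 71
f 70 71 66
f 71 64 72
f 71 72 66
f 72 64 73
f 72 73 66
f 73 64 74
f 73 74 66
f 74 64 75
f 74 75 66
f 75 64 76
f 75 76 66
f 76 64 65
f 76 65 66



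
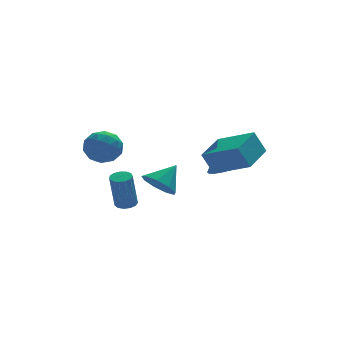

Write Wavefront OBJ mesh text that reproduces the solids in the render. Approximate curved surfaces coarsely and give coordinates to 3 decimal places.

v -1.886 2.448 3.472
v -1.445 1.99 2.595
v -3.475 1.93 2.945
v -3.034 1.472 2.068
v -2.852 1.049 3.049
v -1.87 1.37 3.374
v -3.05 2.55 2.166
v -2.068 2.871 2.491
v -2.165 2.053 1.788
v -2.043 1.126 2.333
v -2.877 2.794 3.207
v -2.755 1.867 3.752
v -1.526 2.265 3.08
v -3.394 1.655 2.46
v -3.287 1.407 3.037
v -3.028 1.138 2.521
v -1.776 1.9 3.538
v -1.517 1.631 3.022
v -2.344 1.078 3.289
v -3.403 2.289 2.518
v -3.144 2.02 2.002
v -1.892 2.782 3.019
v -1.633 2.513 2.503
v -2.576 2.842 2.251
v -1.69 2.033 2.09
v -2.624 1.728 1.78
v -2.633 2.362 1.838
v -2.056 2.55 2.029
v -1.618 1.488 2.41
v -2.552 1.183 2.101
v -2.445 0.934 2.677
v -1.868 1.123 2.868
v -2.041 1.525 1.936
v -2.368 2.737 3.439
v -3.302 2.432 3.13
v -3.052 2.797 2.672
v -2.475 2.986 2.863
v -2.296 2.192 3.76
v -3.23 1.887 3.45
v -2.864 1.37 3.511
v -2.287 1.558 3.702
v -2.879 2.395 3.604
v -0.342 -0.583 0.881
v 0.402 -0.771 0.21
v 0.722 -0.077 1.919
v 0.168 -0.118 0.131
v -0.304 0.317 0.403
v -0.794 0.331 0.899
v -1.073 -0.083 1.387
v -1.01 -0.731 1.638
v -0.634 -1.31 1.535
v -0.121 -1.549 1.126
v 0.288 -1.336 0.603
v -1.759 0.281 -0.543
v -1.36 0.681 -0.411
v -1.703 0.36 1.595
v -2.101 -0.041 1.463
v -1.645 0.839 -0.434
v -1.988 0.518 1.572
v -1.966 0.82 -0.492
v -2.309 0.498 1.514
v -2.221 0.629 -0.566
v -2.564 0.308 1.44
v -2.33 0.328 -0.633
v -2.672 0.007 1.373
v -2.256 0.012 -0.671
v -2.599 -0.309 1.335
v -2.025 -0.219 -0.668
v -2.368 -0.54 1.337
v -1.709 -0.291 -0.626
v -2.052 -0.613 1.38
v -1.409 -0.182 -0.557
v -1.752 -0.503 1.448
v -1.22 0.074 -0.484
v -1.563 -0.247 1.522
v -1.202 0.396 -0.429
v -1.544 0.075 1.577
v 3.915 2.113 0.431
v 4.756 2.311 0.598
v 3.605 2.407 1.649
v 4.569 2.701 0.456
v 4.207 2.934 0.307
v 3.766 2.946 0.192
v 3.365 2.736 0.141
v 3.112 2.358 0.168
v 3.074 1.915 0.265
v 3.261 1.525 0.407
v 3.623 1.292 0.556
v 4.064 1.279 0.671
v 4.464 1.49 0.722
v 4.718 1.867 0.695
v 1.988 -2.088 2
v 1.424 -1.893 3.233
v 3.305 -0.658 2.376
v 2.741 -0.463 3.609
v 3.339 -3.557 2.851
v 2.775 -3.362 4.084
v 4.656 -2.127 3.227
v 4.092 -1.932 4.46
f 1 38 17
f 38 12 41
f 17 41 6
f 38 41 17
f 1 17 13
f 17 6 18
f 13 18 2
f 17 18 13
f 1 13 22
f 13 2 23
f 22 23 8
f 13 23 22
f 1 22 34
f 22 8 37
f 34 37 11
f 22 37 34
f 1 34 38
f 34 11 42
f 38 42 12
f 34 42 38
f 2 18 29
f 18 6 32
f 29 32 10
f 18 32 29
f 6 41 19
f 41 12 40
f 19 40 5
f 41 40 19
f 12 42 39
f 42 11 35
f 39 35 3
f 42 35 39
f 11 37 36
f 37 8 24
f 36 24 7
f 37 24 36
f 8 23 28
f 23 2 25
f 28 25 9
f 23 25 28
f 4 30 16
f 30 10 31
f 16 31 5
f 30 31 16
f 4 16 14
f 16 5 15
f 14 15 3
f 16 15 14
f 4 14 21
f 14 3 20
f 21 20 7
f 14 20 21
f 4 21 26
f 21 7 27
f 26 27 9
f 21 27 26
f 4 26 30
f 26 9 33
f 30 33 10
f 26 33 30
f 5 31 19
f 31 10 32
f 19 32 6
f 31 32 19
f 3 15 39
f 15 5 40
f 39 40 12
f 15 40 39
f 7 20 36
f 20 3 35
f 36 35 11
f 20 35 36
f 9 27 28
f 27 7 24
f 28 24 8
f 27 24 28
f 10 33 29
f 33 9 25
f 29 25 2
f 33 25 29
f 44 43 46
f 44 46 45
f 46 43 47
f 46 47 45
f 47 43 48
f 47 48 45
f 48 43 49
f 48 49 45
f 49 43 50
f 49 50 45
f 50 43 51
f 50 51 45
f 51 43 52
f 51 52 45
f 52 43 53
f 52 53 45
f 53 43 44
f 53 44 45
f 55 54 58
f 55 58 56
f 56 58 59
f 56 59 57
f 58 54 60
f 58 60 59
f 59 60 61
f 59 61 57
f 60 54 62
f 60 62 61
f 61 62 63
f 61 63 57
f 62 54 64
f 62 64 63
f 63 64 65
f 63 65 57
f 64 54 66
f 64 66 65
f 65 66 67
f 65 67 57
f 66 54 68
f 66 68 67
f 67 68 69
f 67 69 57
f 68 54 70
f 68 70 69
f 69 70 71
f 69 71 57
f 70 54 72
f 70 72 71
f 71 72 73
f 71 73 57
f 72 54 74
f 72 74 73
f 73 74 75
f 73 75 57
f 74 54 76
f 74 76 75
f 75 76 77
f 75 77 57
f 76 54 55
f 76 55 77
f 77 55 56
f 77 56 57
f 79 78 81
f 79 81 80
f 81 78 82
f 81 82 80
f 82 78 83
f 82 83 80
f 83 78 84
f 83 84 80
f 84 78 85
f 84 85 80
f 85 78 86
f 85 86 80
f 86 78 87
f 86 87 80
f 87 78 88
f 87 88 80
f 88 78 89
f 88 89 80
f 89 78 90
f 89 90 80
f 90 78 91
f 90 91 80
f 91 78 79
f 91 79 80
f 93 95 92
f 96 93 92
f 92 95 94
f 94 96 92
f 93 99 95
f 97 93 96
f 97 99 93
f 95 99 94
f 98 96 94
f 94 99 98
f 98 97 96
f 99 97 98

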